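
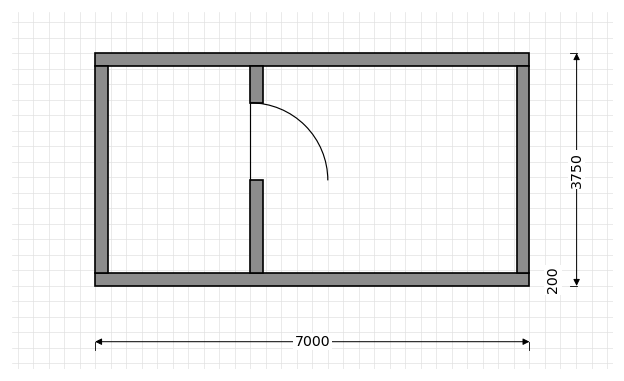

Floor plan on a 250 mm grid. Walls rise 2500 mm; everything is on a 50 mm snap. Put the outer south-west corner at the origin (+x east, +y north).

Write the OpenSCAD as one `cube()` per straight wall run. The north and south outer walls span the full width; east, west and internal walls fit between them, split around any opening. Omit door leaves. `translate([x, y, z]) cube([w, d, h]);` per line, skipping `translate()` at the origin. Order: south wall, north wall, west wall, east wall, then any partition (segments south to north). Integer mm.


cube([7000, 200, 2500]);
translate([0, 3550, 0]) cube([7000, 200, 2500]);
translate([0, 200, 0]) cube([200, 3350, 2500]);
translate([6800, 200, 0]) cube([200, 3350, 2500]);
translate([2500, 200, 0]) cube([200, 1500, 2500]);
translate([2500, 2950, 0]) cube([200, 600, 2500]);


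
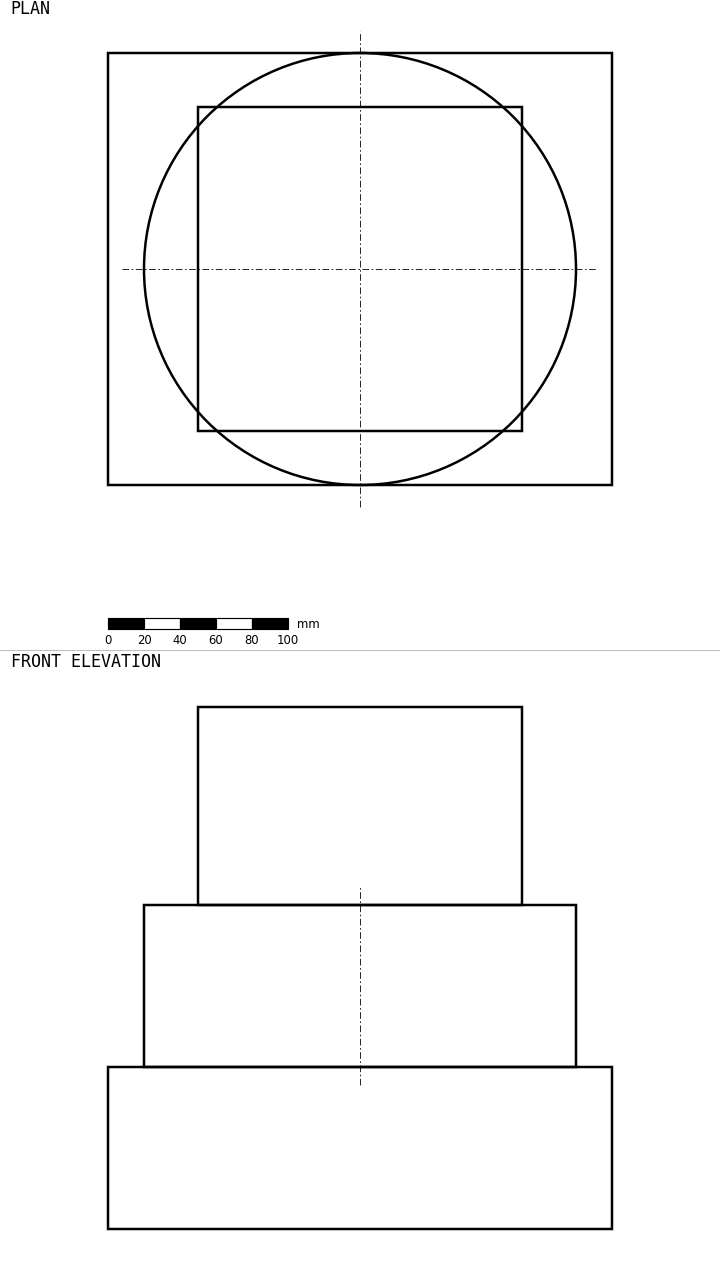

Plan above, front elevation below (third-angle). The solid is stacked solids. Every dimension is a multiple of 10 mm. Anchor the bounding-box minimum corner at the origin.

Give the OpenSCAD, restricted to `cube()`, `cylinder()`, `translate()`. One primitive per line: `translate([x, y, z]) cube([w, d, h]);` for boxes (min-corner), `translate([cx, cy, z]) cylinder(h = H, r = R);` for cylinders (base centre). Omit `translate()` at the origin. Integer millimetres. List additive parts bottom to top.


cube([280, 240, 90]);
translate([140, 120, 90]) cylinder(h = 90, r = 120);
translate([50, 30, 180]) cube([180, 180, 110]);


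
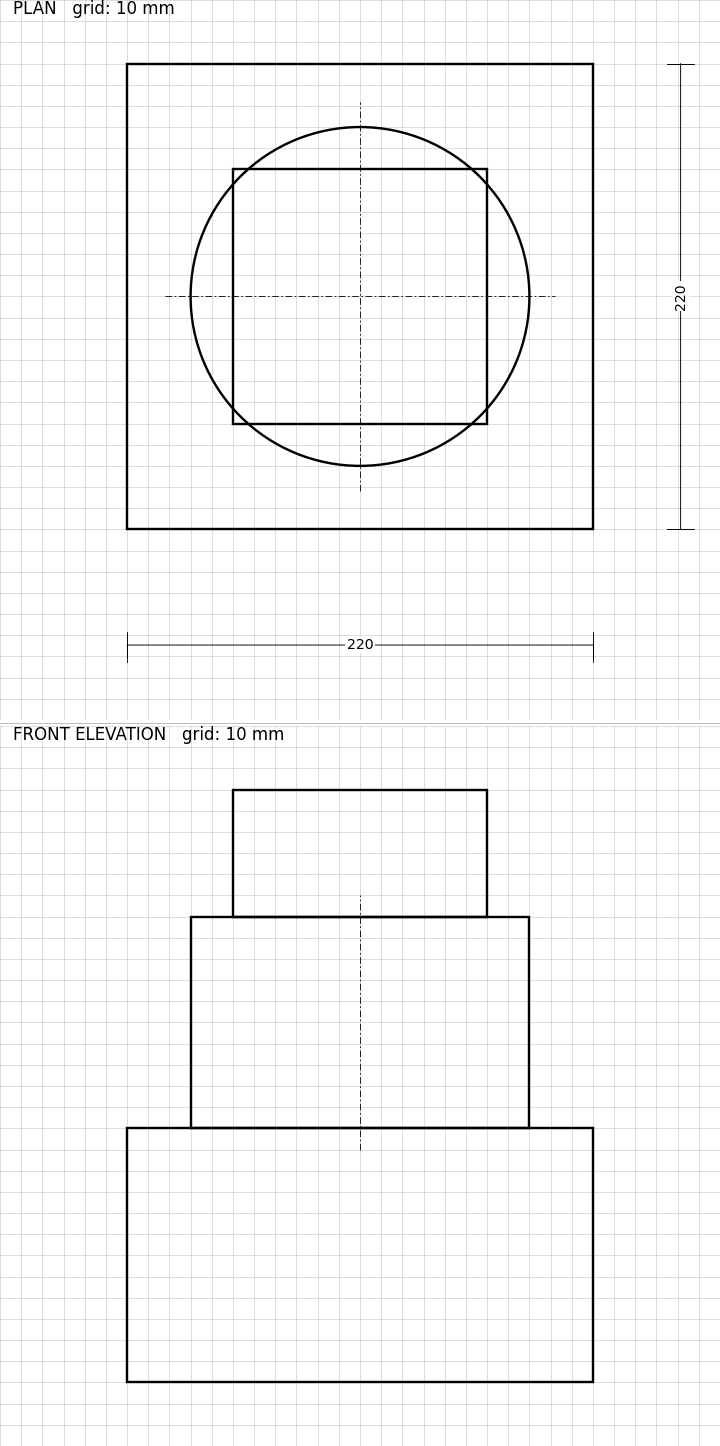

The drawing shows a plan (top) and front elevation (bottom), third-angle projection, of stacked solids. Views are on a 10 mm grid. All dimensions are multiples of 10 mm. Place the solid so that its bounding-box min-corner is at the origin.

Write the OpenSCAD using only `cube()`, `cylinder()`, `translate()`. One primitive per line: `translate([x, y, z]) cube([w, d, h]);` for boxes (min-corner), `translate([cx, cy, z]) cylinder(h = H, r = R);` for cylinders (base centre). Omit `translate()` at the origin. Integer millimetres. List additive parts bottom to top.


cube([220, 220, 120]);
translate([110, 110, 120]) cylinder(h = 100, r = 80);
translate([50, 50, 220]) cube([120, 120, 60]);


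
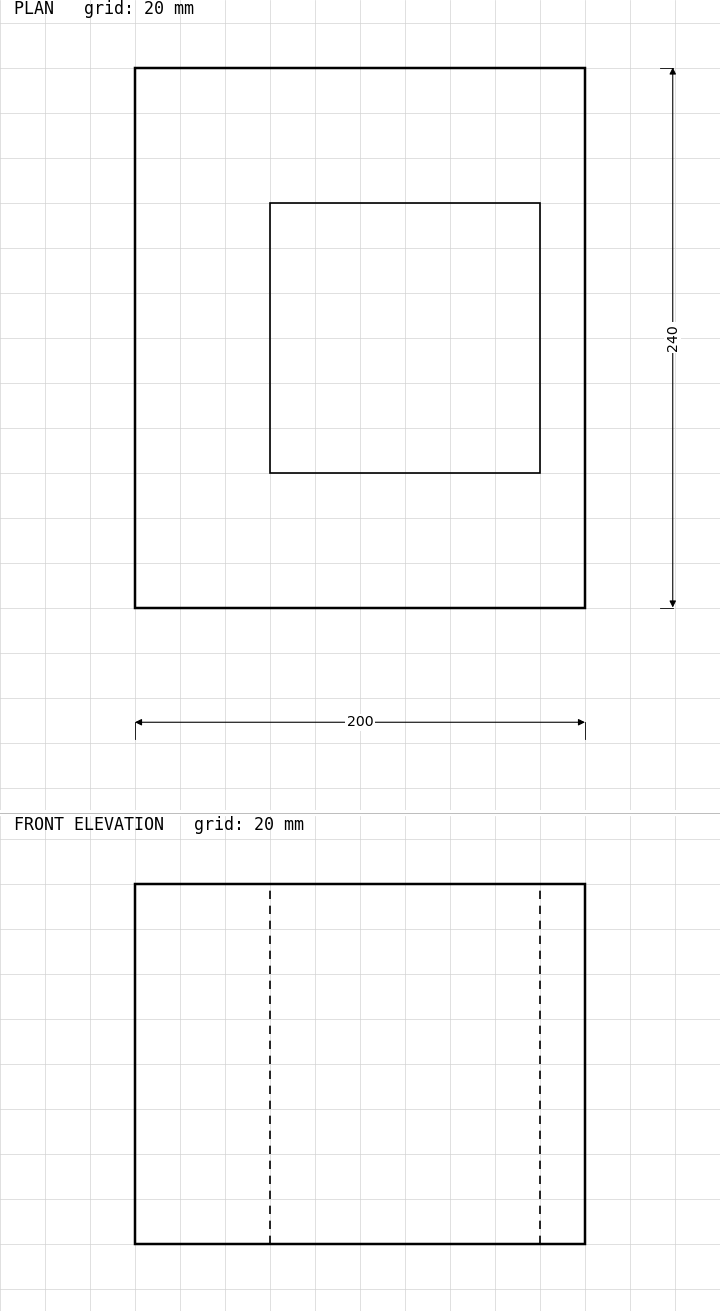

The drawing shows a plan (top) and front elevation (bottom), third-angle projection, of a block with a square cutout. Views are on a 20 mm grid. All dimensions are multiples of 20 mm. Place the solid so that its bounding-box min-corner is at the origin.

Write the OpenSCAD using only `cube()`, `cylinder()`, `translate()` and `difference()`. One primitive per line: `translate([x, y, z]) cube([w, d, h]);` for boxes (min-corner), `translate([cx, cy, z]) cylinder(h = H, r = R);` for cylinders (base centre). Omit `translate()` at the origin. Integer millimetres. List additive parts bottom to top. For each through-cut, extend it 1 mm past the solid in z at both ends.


difference() {
  cube([200, 240, 160]);
  translate([60, 60, -1]) cube([120, 120, 162]);
}


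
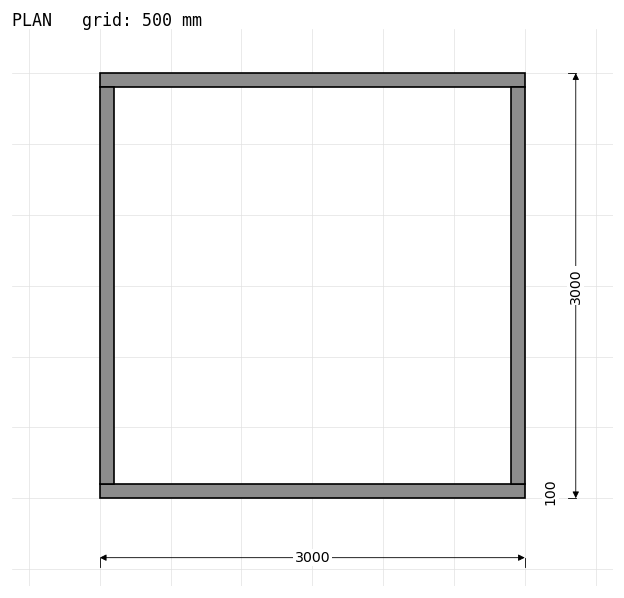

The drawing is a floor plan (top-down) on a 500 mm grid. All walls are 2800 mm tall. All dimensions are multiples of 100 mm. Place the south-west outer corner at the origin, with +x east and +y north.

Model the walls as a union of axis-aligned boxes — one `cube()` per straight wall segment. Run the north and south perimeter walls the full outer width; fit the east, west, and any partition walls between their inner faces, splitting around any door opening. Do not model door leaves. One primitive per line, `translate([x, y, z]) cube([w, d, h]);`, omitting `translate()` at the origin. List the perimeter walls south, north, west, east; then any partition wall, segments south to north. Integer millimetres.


cube([3000, 100, 2800]);
translate([0, 2900, 0]) cube([3000, 100, 2800]);
translate([0, 100, 0]) cube([100, 2800, 2800]);
translate([2900, 100, 0]) cube([100, 2800, 2800]);


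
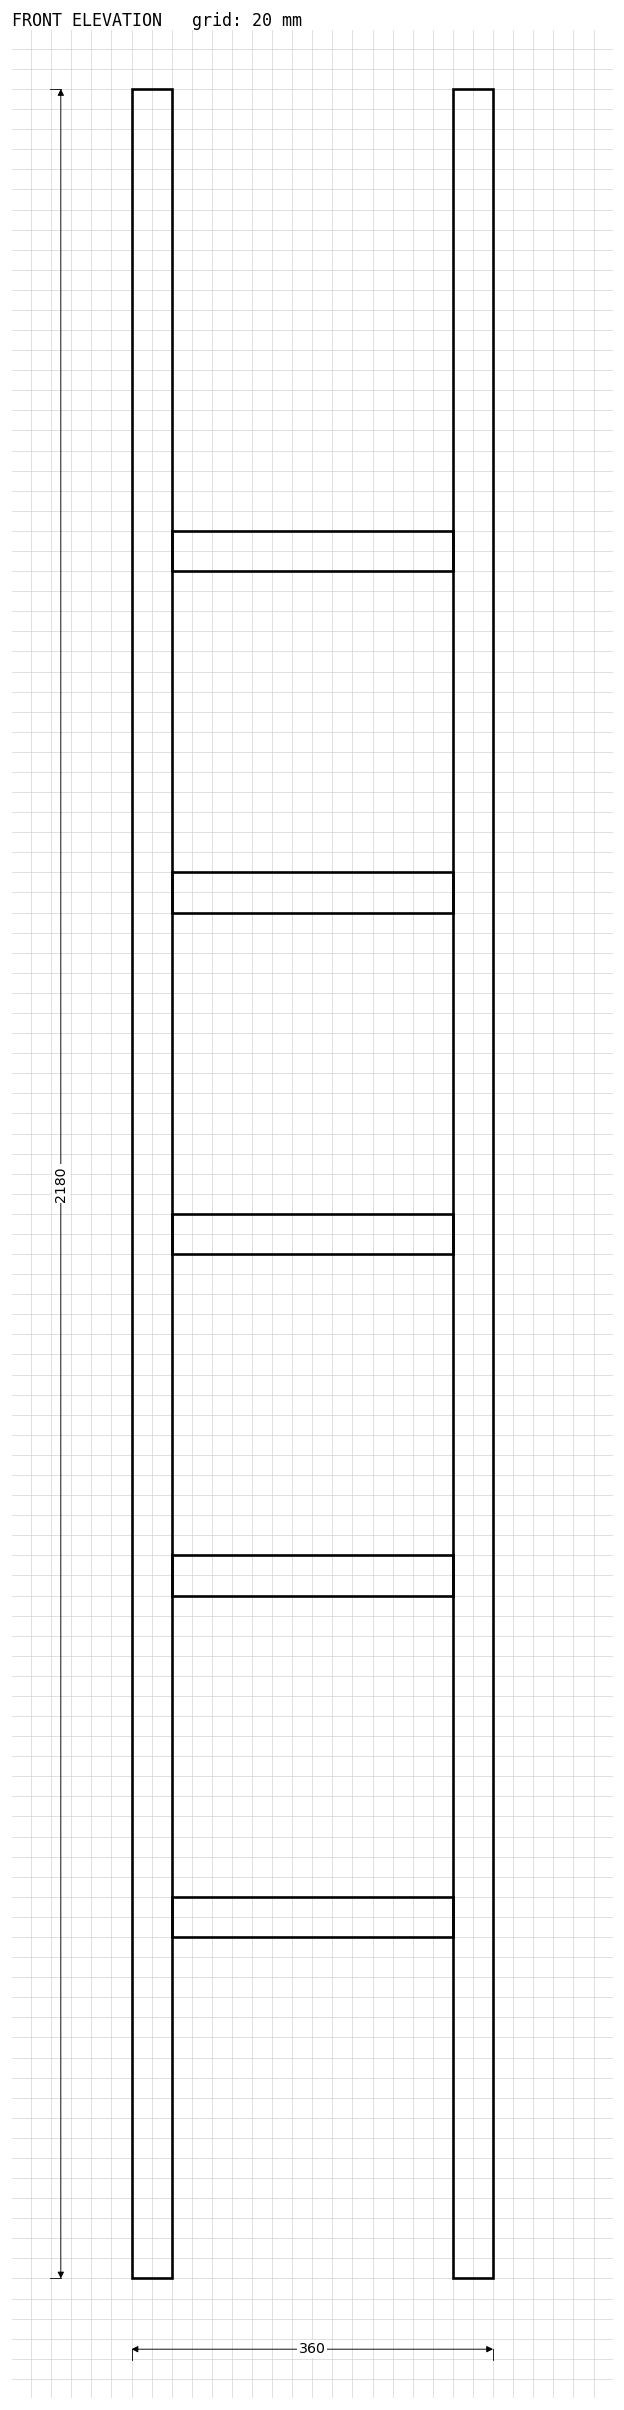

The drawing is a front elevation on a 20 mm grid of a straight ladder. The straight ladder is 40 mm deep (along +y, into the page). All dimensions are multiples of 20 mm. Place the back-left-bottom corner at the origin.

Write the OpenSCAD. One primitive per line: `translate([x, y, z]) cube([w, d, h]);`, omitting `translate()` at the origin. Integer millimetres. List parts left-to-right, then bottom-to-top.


cube([40, 40, 2180]);
translate([40, 0, 340]) cube([280, 40, 40]);
translate([40, 0, 680]) cube([280, 40, 40]);
translate([40, 0, 1020]) cube([280, 40, 40]);
translate([40, 0, 1360]) cube([280, 40, 40]);
translate([40, 0, 1700]) cube([280, 40, 40]);
translate([320, 0, 0]) cube([40, 40, 2180]);


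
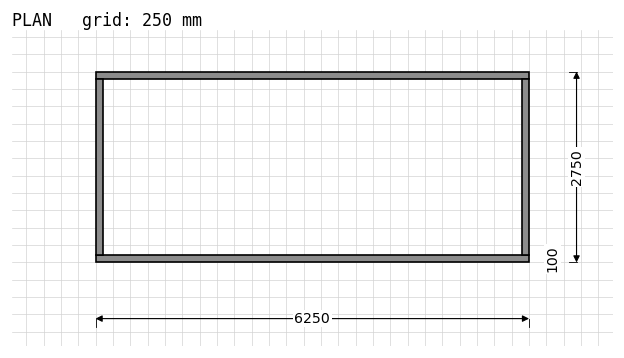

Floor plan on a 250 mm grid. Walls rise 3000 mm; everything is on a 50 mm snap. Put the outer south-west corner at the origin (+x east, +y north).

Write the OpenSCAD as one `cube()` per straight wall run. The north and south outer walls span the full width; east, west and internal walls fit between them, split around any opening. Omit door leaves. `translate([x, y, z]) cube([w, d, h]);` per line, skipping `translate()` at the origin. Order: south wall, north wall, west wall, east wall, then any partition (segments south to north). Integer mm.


cube([6250, 100, 3000]);
translate([0, 2650, 0]) cube([6250, 100, 3000]);
translate([0, 100, 0]) cube([100, 2550, 3000]);
translate([6150, 100, 0]) cube([100, 2550, 3000]);


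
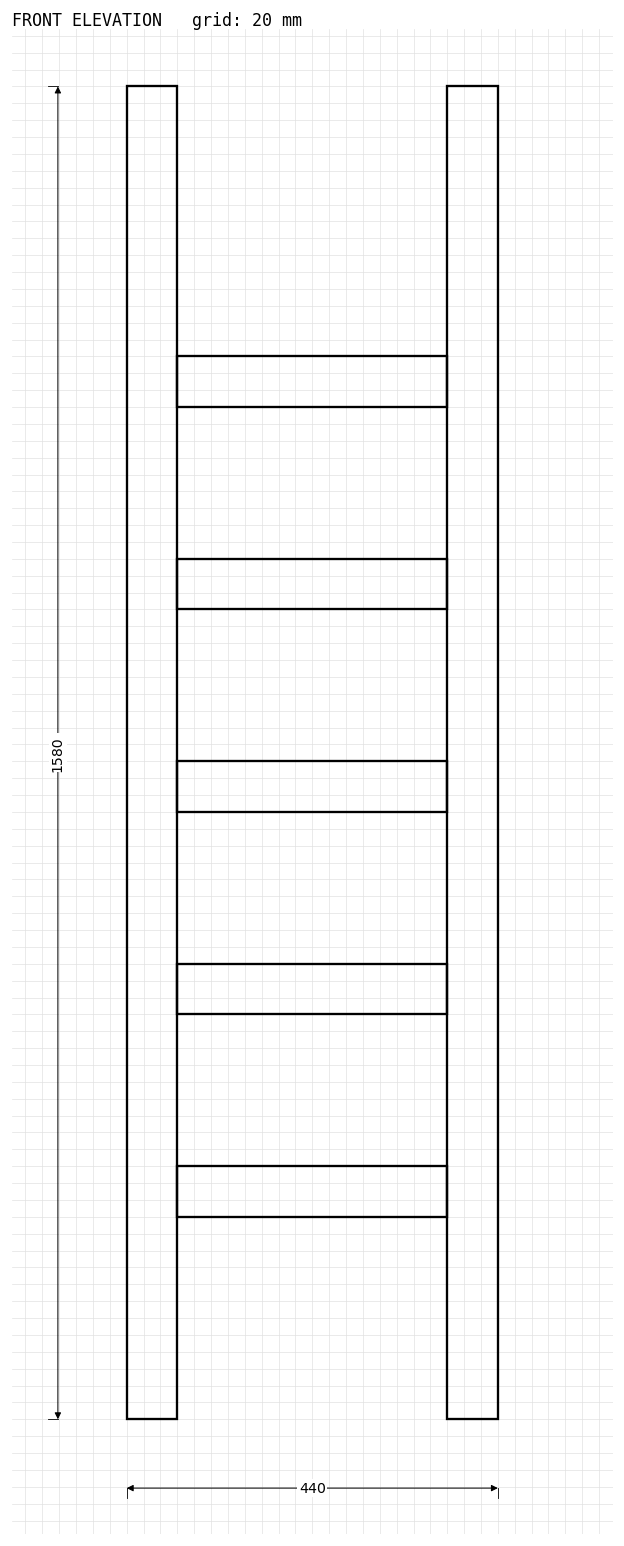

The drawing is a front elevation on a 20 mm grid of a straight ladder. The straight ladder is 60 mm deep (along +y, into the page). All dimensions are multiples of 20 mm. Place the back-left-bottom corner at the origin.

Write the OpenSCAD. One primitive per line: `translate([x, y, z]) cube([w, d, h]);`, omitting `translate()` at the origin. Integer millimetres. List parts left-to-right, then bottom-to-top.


cube([60, 60, 1580]);
translate([60, 0, 240]) cube([320, 60, 60]);
translate([60, 0, 480]) cube([320, 60, 60]);
translate([60, 0, 720]) cube([320, 60, 60]);
translate([60, 0, 960]) cube([320, 60, 60]);
translate([60, 0, 1200]) cube([320, 60, 60]);
translate([380, 0, 0]) cube([60, 60, 1580]);


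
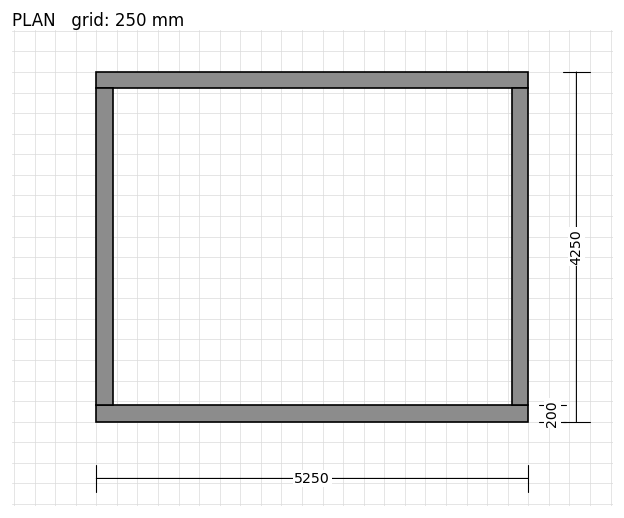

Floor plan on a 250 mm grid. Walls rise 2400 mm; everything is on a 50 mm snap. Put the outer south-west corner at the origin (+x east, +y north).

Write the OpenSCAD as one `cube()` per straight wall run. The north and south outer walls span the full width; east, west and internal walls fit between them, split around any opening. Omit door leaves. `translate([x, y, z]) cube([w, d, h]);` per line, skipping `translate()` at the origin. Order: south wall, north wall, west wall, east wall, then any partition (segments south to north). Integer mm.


cube([5250, 200, 2400]);
translate([0, 4050, 0]) cube([5250, 200, 2400]);
translate([0, 200, 0]) cube([200, 3850, 2400]);
translate([5050, 200, 0]) cube([200, 3850, 2400]);


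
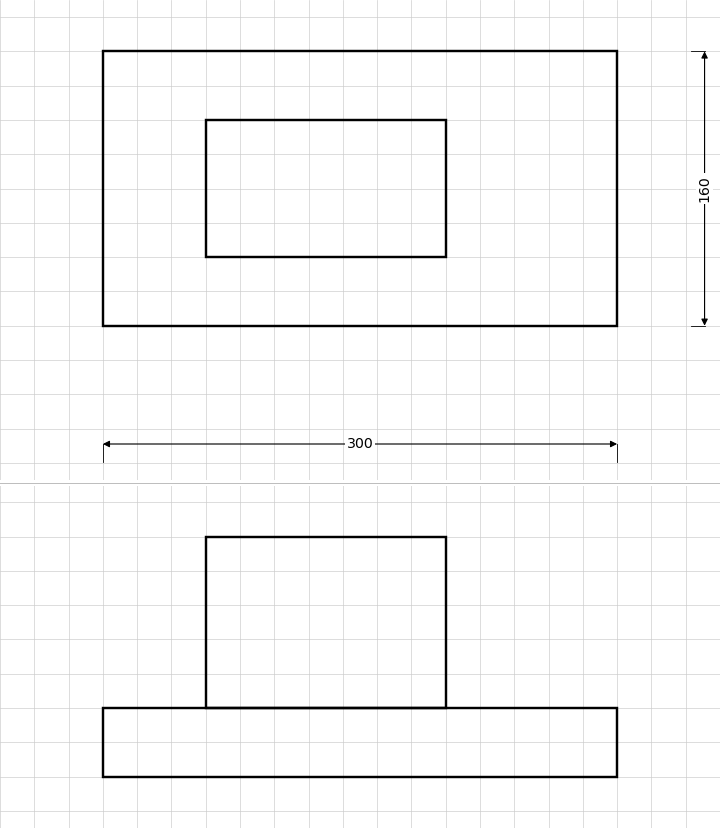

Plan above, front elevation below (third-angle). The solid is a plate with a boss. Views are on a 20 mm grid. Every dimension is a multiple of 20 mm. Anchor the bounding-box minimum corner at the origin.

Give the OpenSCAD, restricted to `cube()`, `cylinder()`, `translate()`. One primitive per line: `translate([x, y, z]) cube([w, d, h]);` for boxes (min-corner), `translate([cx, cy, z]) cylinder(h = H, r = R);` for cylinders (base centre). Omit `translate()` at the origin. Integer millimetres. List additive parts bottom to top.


cube([300, 160, 40]);
translate([60, 40, 40]) cube([140, 80, 100]);


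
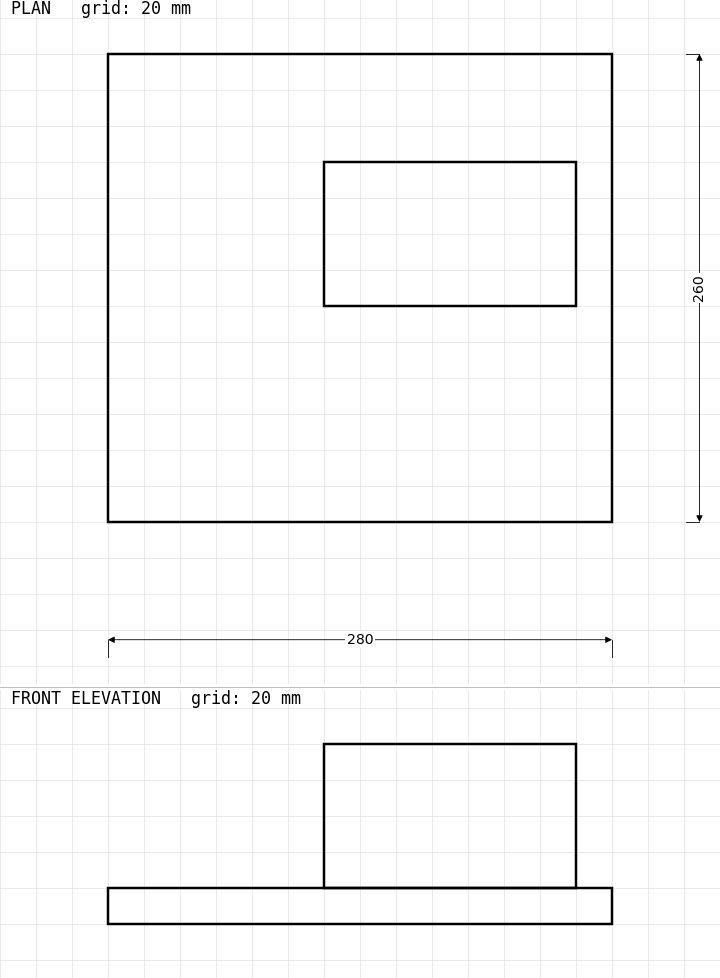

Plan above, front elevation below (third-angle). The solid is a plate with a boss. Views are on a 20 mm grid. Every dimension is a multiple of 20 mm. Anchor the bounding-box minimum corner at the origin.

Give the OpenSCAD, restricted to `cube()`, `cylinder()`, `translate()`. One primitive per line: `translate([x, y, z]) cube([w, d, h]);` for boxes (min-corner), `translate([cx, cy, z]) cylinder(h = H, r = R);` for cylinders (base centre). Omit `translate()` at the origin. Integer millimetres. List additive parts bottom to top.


cube([280, 260, 20]);
translate([120, 120, 20]) cube([140, 80, 80]);


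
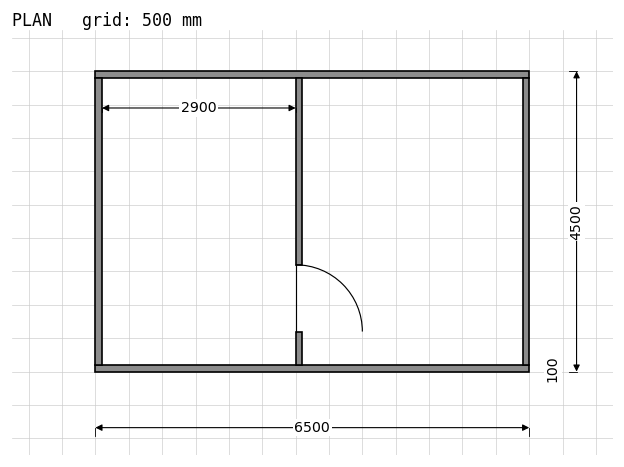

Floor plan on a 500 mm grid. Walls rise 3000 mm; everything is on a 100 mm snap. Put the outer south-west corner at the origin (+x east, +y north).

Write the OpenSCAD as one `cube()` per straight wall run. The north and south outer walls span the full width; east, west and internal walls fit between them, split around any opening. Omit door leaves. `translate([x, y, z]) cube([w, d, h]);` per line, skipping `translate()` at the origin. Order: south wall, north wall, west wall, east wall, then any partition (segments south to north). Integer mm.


cube([6500, 100, 3000]);
translate([0, 4400, 0]) cube([6500, 100, 3000]);
translate([0, 100, 0]) cube([100, 4300, 3000]);
translate([6400, 100, 0]) cube([100, 4300, 3000]);
translate([3000, 100, 0]) cube([100, 500, 3000]);
translate([3000, 1600, 0]) cube([100, 2800, 3000]);


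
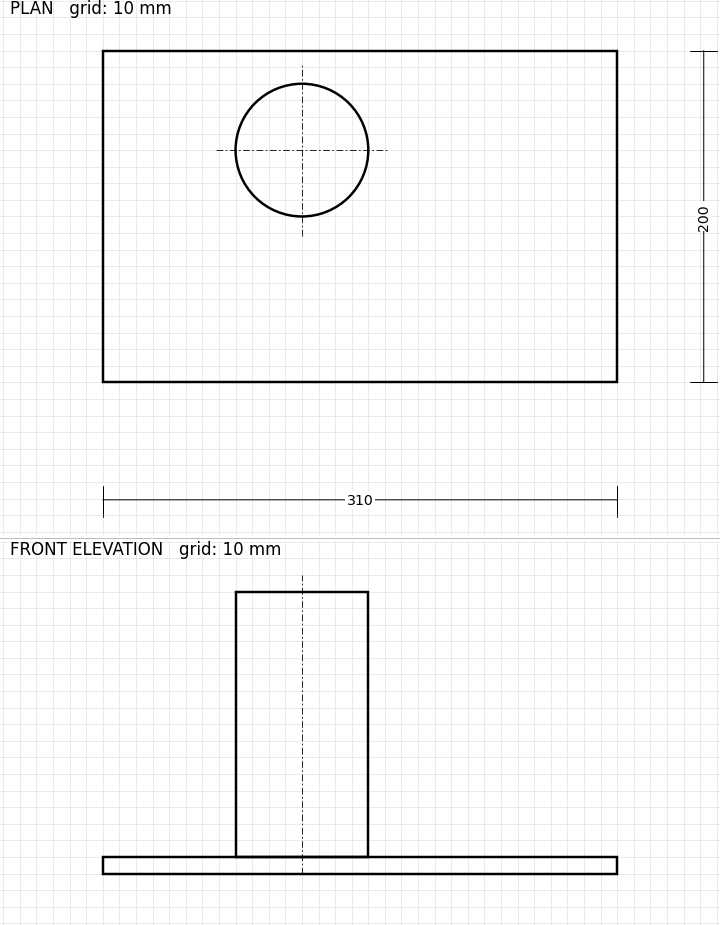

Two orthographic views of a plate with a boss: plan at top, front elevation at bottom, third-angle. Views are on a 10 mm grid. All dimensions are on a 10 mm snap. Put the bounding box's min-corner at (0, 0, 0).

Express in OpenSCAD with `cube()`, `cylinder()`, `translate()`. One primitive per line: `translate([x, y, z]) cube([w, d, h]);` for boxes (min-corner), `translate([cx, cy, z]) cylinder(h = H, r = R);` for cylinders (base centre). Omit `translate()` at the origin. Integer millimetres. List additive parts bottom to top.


cube([310, 200, 10]);
translate([120, 140, 10]) cylinder(h = 160, r = 40);


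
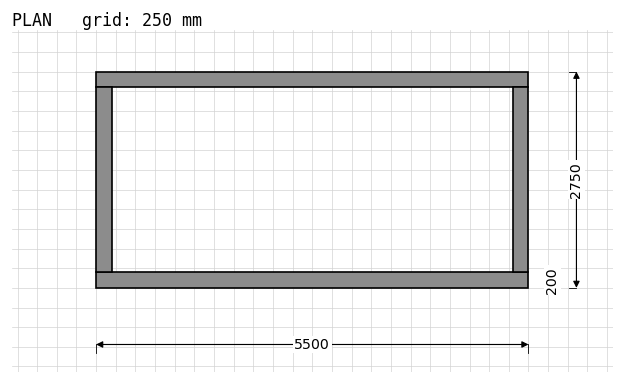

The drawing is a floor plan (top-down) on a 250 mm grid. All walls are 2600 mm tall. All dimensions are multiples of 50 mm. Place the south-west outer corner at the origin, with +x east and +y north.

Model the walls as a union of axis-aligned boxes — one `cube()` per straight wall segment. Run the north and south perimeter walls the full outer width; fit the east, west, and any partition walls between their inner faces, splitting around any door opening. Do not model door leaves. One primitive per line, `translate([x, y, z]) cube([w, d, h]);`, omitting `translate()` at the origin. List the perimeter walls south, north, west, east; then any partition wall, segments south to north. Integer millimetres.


cube([5500, 200, 2600]);
translate([0, 2550, 0]) cube([5500, 200, 2600]);
translate([0, 200, 0]) cube([200, 2350, 2600]);
translate([5300, 200, 0]) cube([200, 2350, 2600]);


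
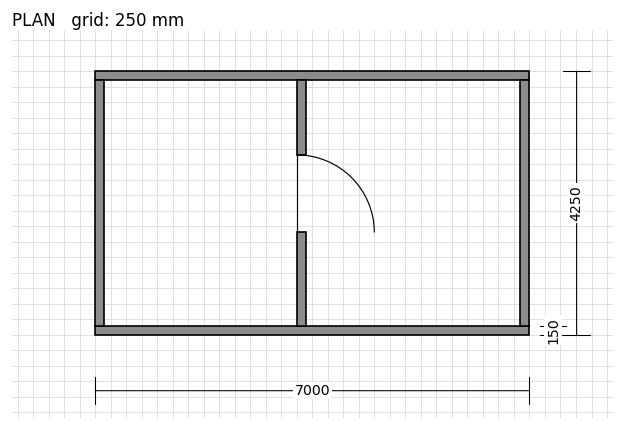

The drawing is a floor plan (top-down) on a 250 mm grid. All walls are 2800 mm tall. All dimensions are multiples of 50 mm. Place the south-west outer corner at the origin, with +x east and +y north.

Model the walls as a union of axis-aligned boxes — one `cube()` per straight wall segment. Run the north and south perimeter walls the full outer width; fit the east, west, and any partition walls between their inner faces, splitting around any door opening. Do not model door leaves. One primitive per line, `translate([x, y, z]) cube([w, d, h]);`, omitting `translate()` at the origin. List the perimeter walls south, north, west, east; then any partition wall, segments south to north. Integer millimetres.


cube([7000, 150, 2800]);
translate([0, 4100, 0]) cube([7000, 150, 2800]);
translate([0, 150, 0]) cube([150, 3950, 2800]);
translate([6850, 150, 0]) cube([150, 3950, 2800]);
translate([3250, 150, 0]) cube([150, 1500, 2800]);
translate([3250, 2900, 0]) cube([150, 1200, 2800]);


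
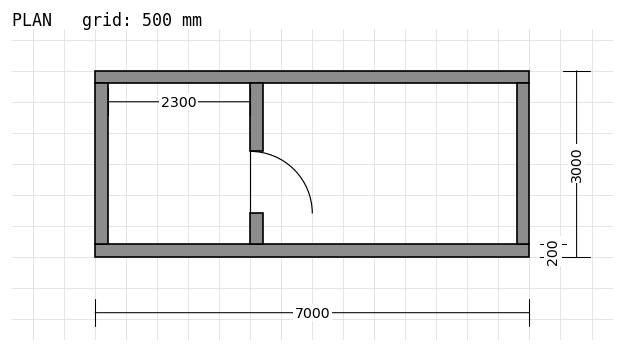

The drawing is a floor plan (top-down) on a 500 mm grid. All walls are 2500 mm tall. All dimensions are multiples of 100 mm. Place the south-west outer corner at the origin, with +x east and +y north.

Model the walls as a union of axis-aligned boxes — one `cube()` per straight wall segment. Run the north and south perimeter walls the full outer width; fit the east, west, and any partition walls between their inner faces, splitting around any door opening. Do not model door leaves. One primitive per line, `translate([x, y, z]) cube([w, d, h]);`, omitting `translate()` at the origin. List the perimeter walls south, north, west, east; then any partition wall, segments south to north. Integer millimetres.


cube([7000, 200, 2500]);
translate([0, 2800, 0]) cube([7000, 200, 2500]);
translate([0, 200, 0]) cube([200, 2600, 2500]);
translate([6800, 200, 0]) cube([200, 2600, 2500]);
translate([2500, 200, 0]) cube([200, 500, 2500]);
translate([2500, 1700, 0]) cube([200, 1100, 2500]);


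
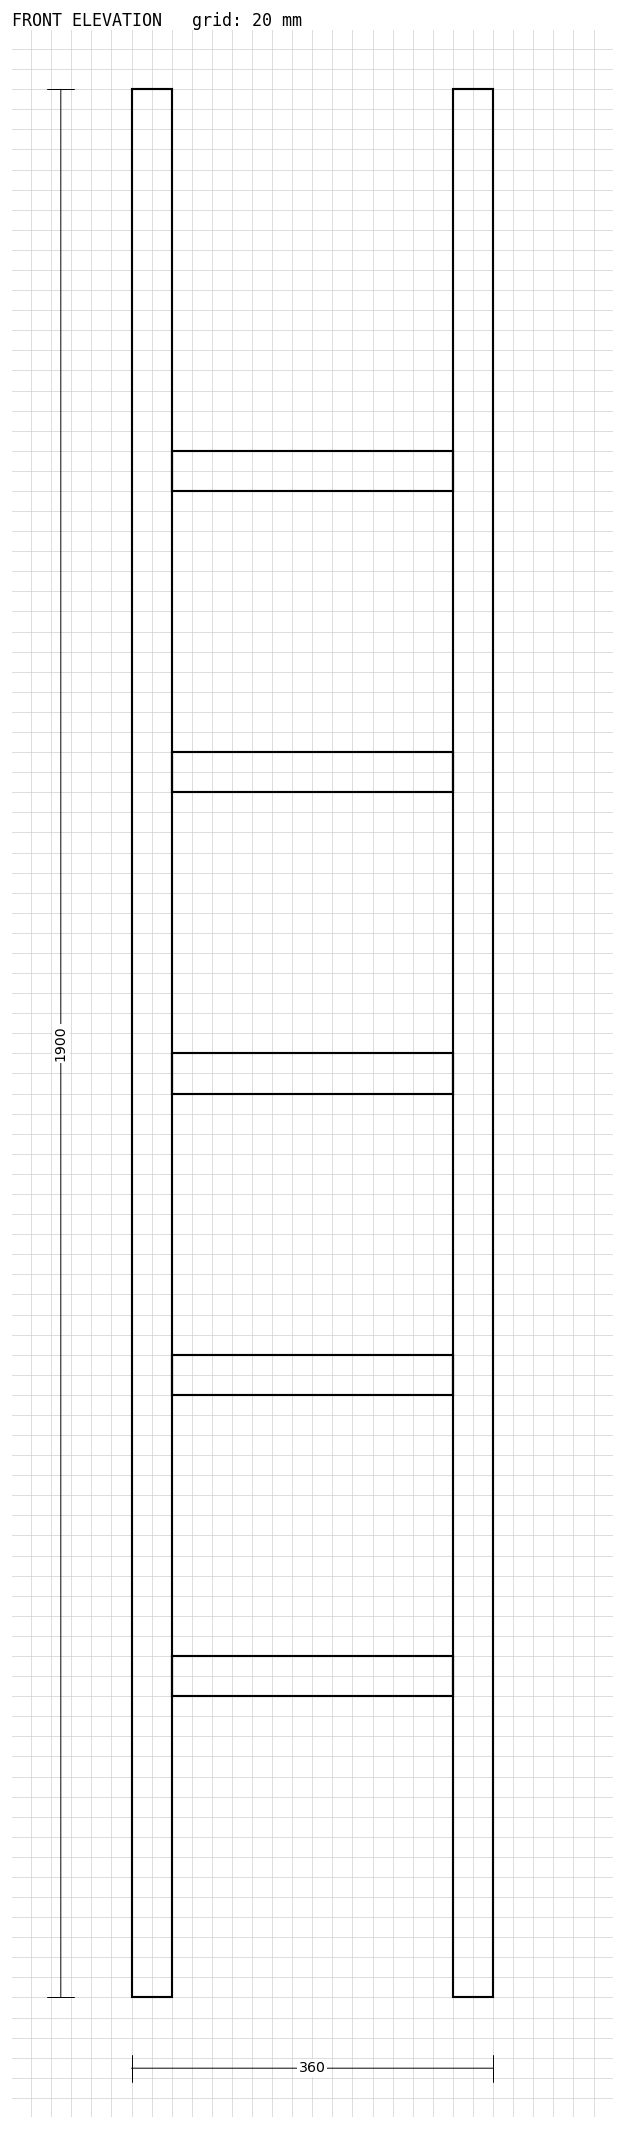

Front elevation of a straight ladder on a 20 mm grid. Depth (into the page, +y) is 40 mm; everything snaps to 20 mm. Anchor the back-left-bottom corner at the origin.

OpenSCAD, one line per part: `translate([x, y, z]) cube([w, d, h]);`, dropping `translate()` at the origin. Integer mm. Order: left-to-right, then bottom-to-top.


cube([40, 40, 1900]);
translate([40, 0, 300]) cube([280, 40, 40]);
translate([40, 0, 600]) cube([280, 40, 40]);
translate([40, 0, 900]) cube([280, 40, 40]);
translate([40, 0, 1200]) cube([280, 40, 40]);
translate([40, 0, 1500]) cube([280, 40, 40]);
translate([320, 0, 0]) cube([40, 40, 1900]);


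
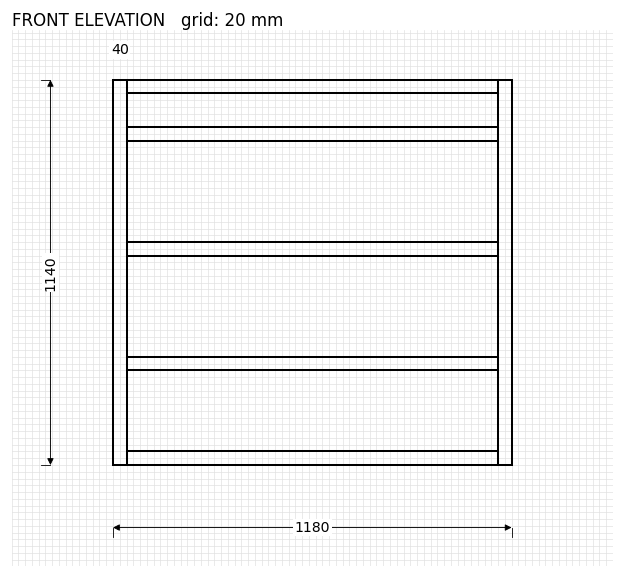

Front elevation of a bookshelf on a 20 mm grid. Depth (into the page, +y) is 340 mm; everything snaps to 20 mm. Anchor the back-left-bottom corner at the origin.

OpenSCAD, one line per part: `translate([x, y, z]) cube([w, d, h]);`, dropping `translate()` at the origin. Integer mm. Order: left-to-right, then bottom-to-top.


cube([40, 340, 1140]);
translate([40, 0, 0]) cube([1100, 340, 40]);
translate([40, 0, 280]) cube([1100, 340, 40]);
translate([40, 0, 620]) cube([1100, 340, 40]);
translate([40, 0, 960]) cube([1100, 340, 40]);
translate([40, 0, 1100]) cube([1100, 340, 40]);
translate([1140, 0, 0]) cube([40, 340, 1140]);


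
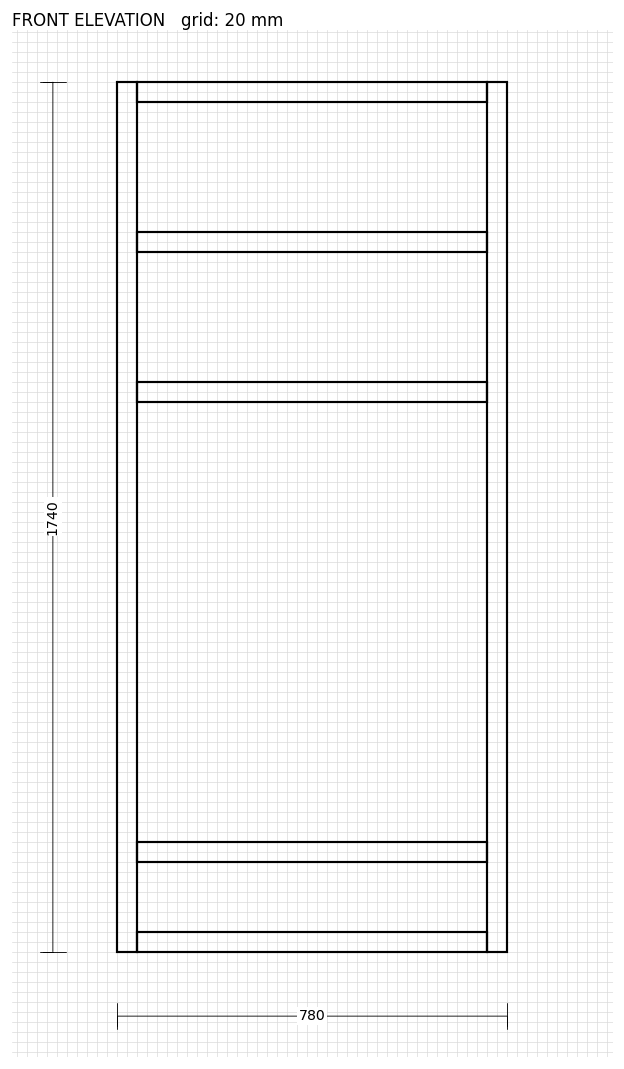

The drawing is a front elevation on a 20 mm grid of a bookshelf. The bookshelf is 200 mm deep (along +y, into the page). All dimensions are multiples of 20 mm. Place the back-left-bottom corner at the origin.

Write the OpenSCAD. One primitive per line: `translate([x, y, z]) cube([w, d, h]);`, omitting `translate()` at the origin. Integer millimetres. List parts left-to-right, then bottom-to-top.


cube([40, 200, 1740]);
translate([40, 0, 0]) cube([700, 200, 40]);
translate([40, 0, 180]) cube([700, 200, 40]);
translate([40, 0, 1100]) cube([700, 200, 40]);
translate([40, 0, 1400]) cube([700, 200, 40]);
translate([40, 0, 1700]) cube([700, 200, 40]);
translate([740, 0, 0]) cube([40, 200, 1740]);


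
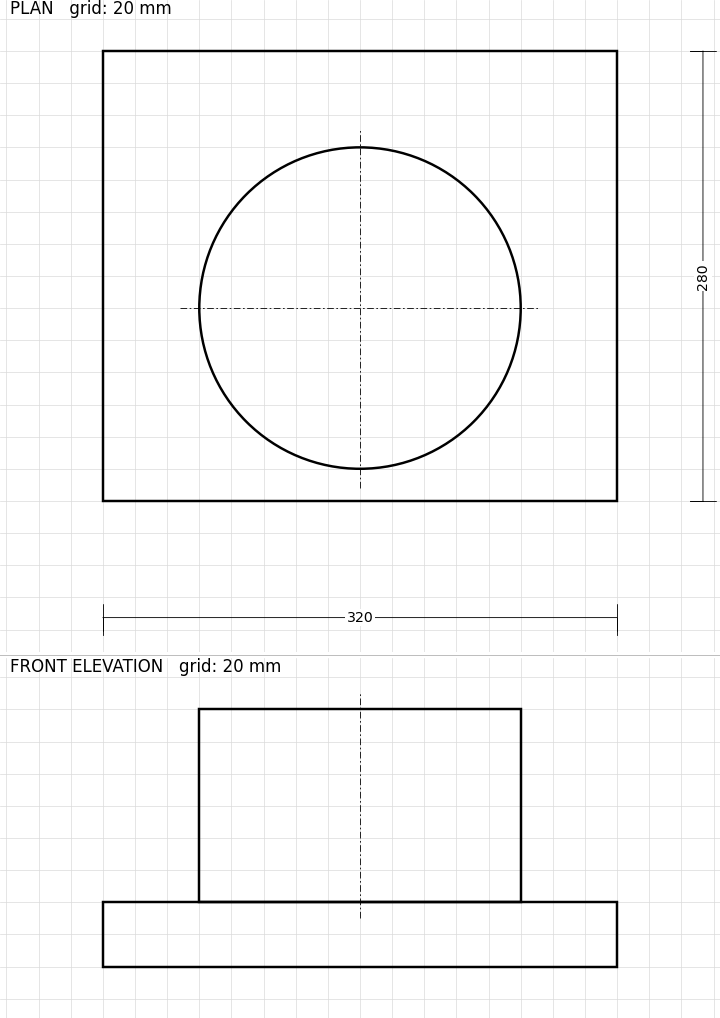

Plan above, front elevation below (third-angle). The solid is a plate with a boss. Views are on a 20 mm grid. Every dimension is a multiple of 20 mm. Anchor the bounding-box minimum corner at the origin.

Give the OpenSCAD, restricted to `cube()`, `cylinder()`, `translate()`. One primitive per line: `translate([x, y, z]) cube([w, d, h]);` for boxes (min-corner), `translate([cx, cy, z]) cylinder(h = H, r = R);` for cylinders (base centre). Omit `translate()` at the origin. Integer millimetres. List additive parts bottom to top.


cube([320, 280, 40]);
translate([160, 120, 40]) cylinder(h = 120, r = 100);


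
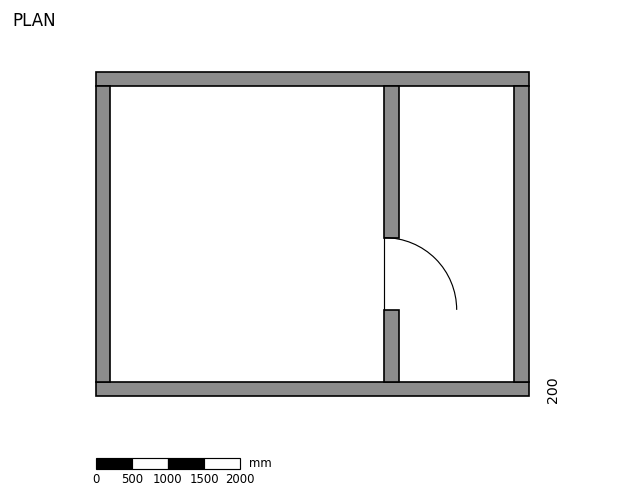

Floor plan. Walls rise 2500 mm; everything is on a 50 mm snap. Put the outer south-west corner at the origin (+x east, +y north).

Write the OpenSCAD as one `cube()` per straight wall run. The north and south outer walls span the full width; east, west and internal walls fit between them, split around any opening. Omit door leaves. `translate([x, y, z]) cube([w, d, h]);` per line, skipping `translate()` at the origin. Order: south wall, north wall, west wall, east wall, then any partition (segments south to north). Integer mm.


cube([6000, 200, 2500]);
translate([0, 4300, 0]) cube([6000, 200, 2500]);
translate([0, 200, 0]) cube([200, 4100, 2500]);
translate([5800, 200, 0]) cube([200, 4100, 2500]);
translate([4000, 200, 0]) cube([200, 1000, 2500]);
translate([4000, 2200, 0]) cube([200, 2100, 2500]);


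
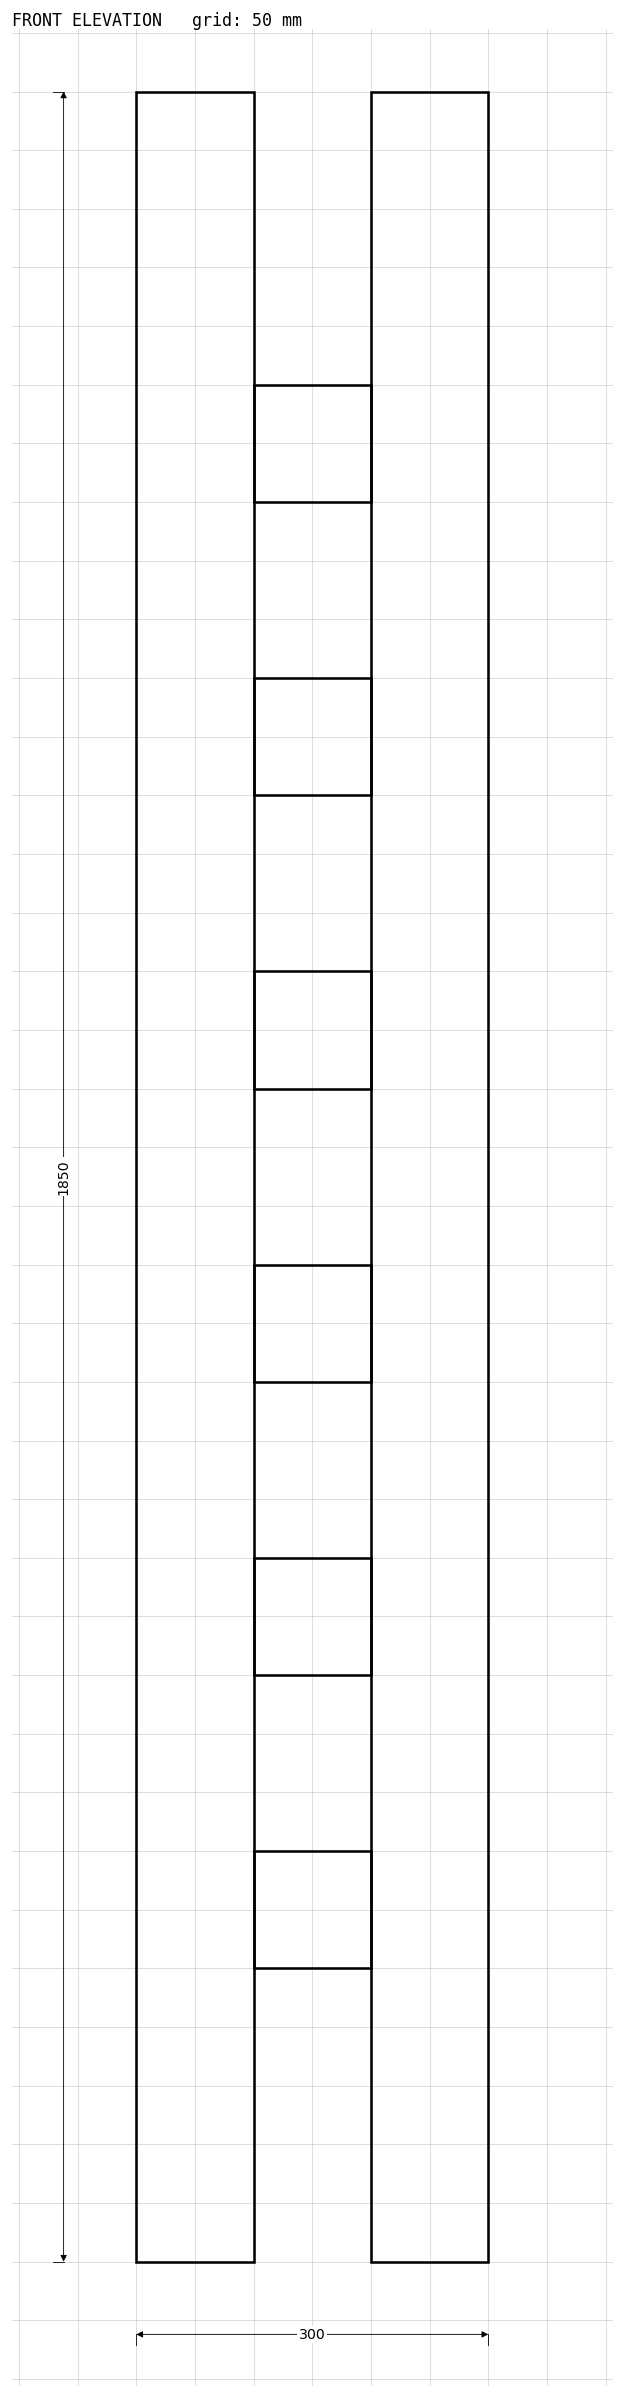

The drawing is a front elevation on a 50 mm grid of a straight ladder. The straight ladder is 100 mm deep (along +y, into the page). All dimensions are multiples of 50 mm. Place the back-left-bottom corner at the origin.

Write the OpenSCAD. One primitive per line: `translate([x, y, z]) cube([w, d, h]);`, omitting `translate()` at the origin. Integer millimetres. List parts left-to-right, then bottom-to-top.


cube([100, 100, 1850]);
translate([100, 0, 250]) cube([100, 100, 100]);
translate([100, 0, 500]) cube([100, 100, 100]);
translate([100, 0, 750]) cube([100, 100, 100]);
translate([100, 0, 1000]) cube([100, 100, 100]);
translate([100, 0, 1250]) cube([100, 100, 100]);
translate([100, 0, 1500]) cube([100, 100, 100]);
translate([200, 0, 0]) cube([100, 100, 1850]);


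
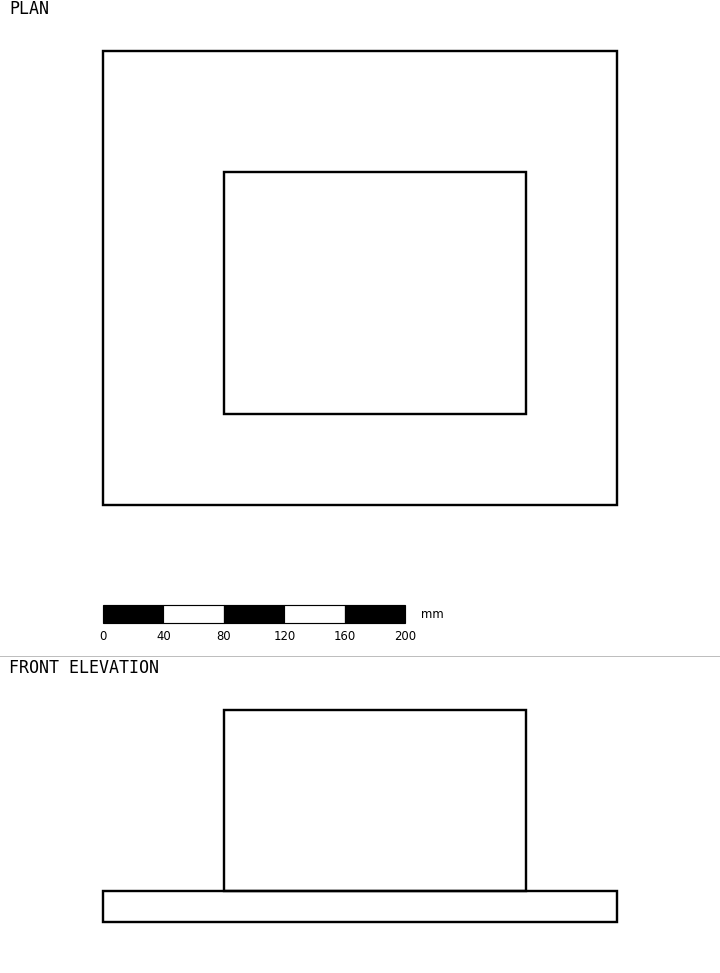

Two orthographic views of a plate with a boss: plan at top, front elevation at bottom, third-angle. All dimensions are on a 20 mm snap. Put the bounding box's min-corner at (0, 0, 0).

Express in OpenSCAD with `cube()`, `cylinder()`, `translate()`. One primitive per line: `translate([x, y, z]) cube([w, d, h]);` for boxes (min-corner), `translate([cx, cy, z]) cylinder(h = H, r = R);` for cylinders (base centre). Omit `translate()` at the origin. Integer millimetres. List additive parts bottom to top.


cube([340, 300, 20]);
translate([80, 60, 20]) cube([200, 160, 120]);


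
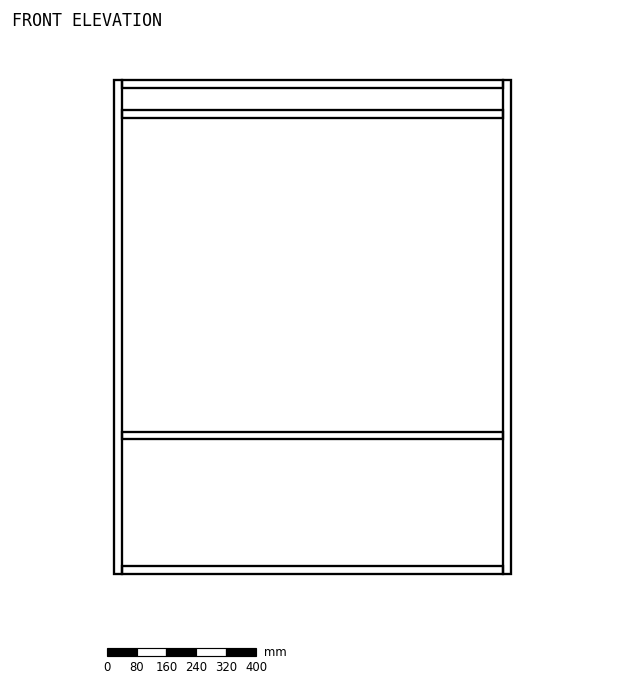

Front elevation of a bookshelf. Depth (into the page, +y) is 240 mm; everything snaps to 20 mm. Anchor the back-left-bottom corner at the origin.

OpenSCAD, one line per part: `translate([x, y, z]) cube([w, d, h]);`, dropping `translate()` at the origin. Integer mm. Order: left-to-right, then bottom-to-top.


cube([20, 240, 1320]);
translate([20, 0, 0]) cube([1020, 240, 20]);
translate([20, 0, 360]) cube([1020, 240, 20]);
translate([20, 0, 1220]) cube([1020, 240, 20]);
translate([20, 0, 1300]) cube([1020, 240, 20]);
translate([1040, 0, 0]) cube([20, 240, 1320]);


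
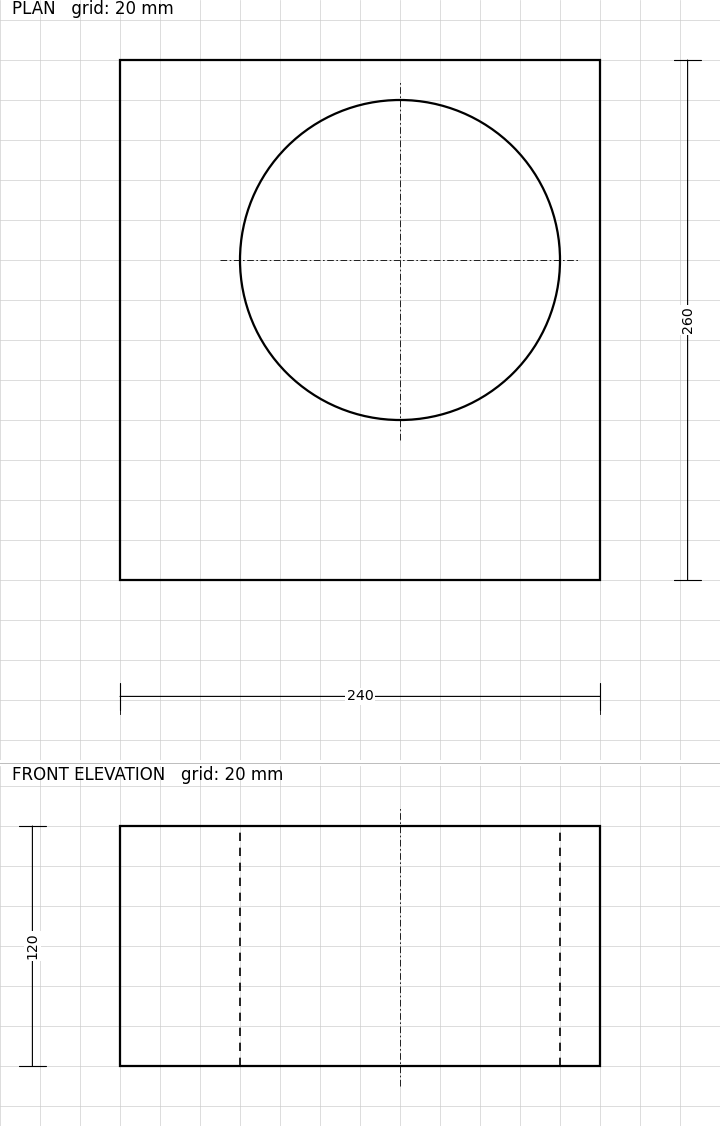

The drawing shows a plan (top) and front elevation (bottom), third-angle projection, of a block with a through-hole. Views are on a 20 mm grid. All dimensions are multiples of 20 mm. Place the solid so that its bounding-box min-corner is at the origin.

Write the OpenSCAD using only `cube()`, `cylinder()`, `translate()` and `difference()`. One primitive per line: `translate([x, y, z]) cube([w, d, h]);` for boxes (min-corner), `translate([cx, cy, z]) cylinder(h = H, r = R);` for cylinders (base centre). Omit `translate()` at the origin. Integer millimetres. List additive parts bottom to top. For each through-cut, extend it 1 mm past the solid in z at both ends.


difference() {
  cube([240, 260, 120]);
  translate([140, 160, -1]) cylinder(h = 122, r = 80);
}


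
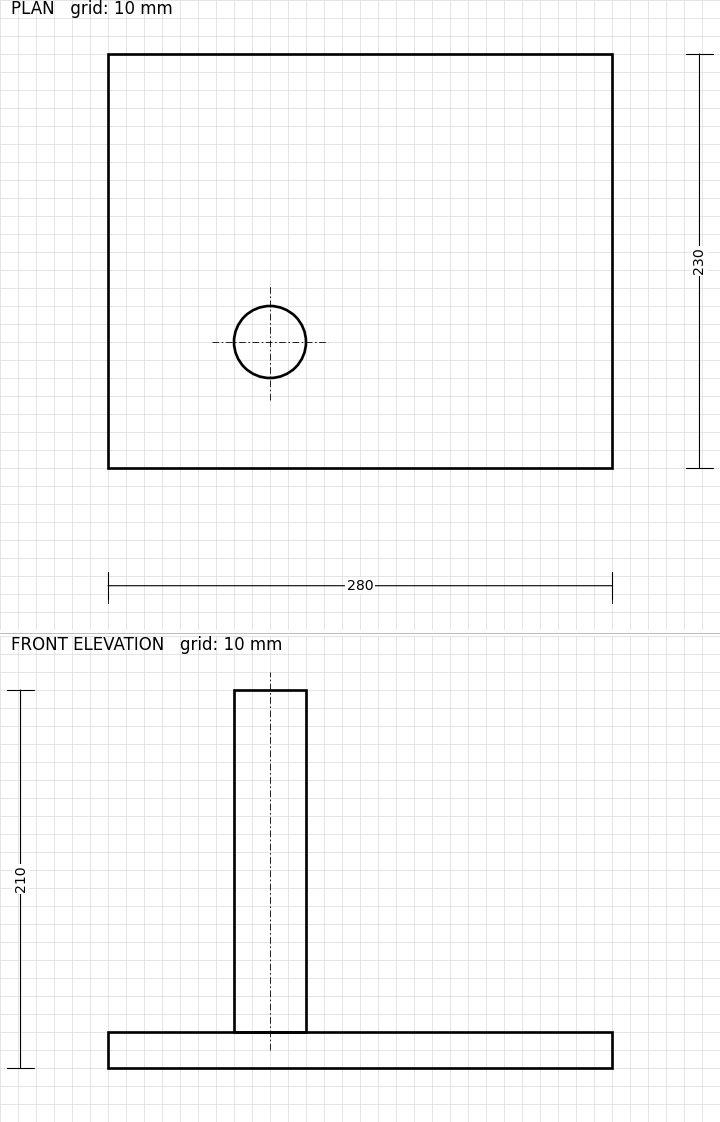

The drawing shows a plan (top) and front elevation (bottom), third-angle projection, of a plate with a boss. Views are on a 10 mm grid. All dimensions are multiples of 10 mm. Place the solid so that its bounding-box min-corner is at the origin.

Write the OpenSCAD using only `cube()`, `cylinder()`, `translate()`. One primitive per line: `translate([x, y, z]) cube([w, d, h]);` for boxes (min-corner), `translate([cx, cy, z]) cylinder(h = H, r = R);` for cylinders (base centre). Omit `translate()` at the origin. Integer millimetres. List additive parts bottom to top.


cube([280, 230, 20]);
translate([90, 70, 20]) cylinder(h = 190, r = 20);


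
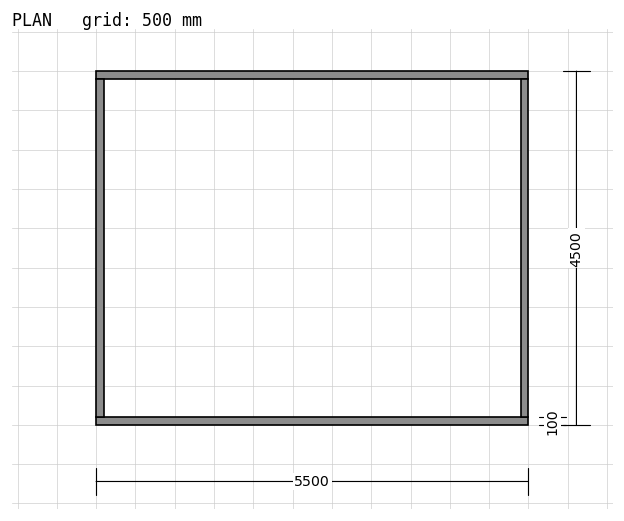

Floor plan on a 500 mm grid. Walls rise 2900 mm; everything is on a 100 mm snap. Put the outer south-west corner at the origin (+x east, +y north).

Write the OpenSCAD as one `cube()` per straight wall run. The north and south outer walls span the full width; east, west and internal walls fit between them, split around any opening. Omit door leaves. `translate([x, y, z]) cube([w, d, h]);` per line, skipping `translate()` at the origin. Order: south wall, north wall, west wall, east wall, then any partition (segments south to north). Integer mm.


cube([5500, 100, 2900]);
translate([0, 4400, 0]) cube([5500, 100, 2900]);
translate([0, 100, 0]) cube([100, 4300, 2900]);
translate([5400, 100, 0]) cube([100, 4300, 2900]);


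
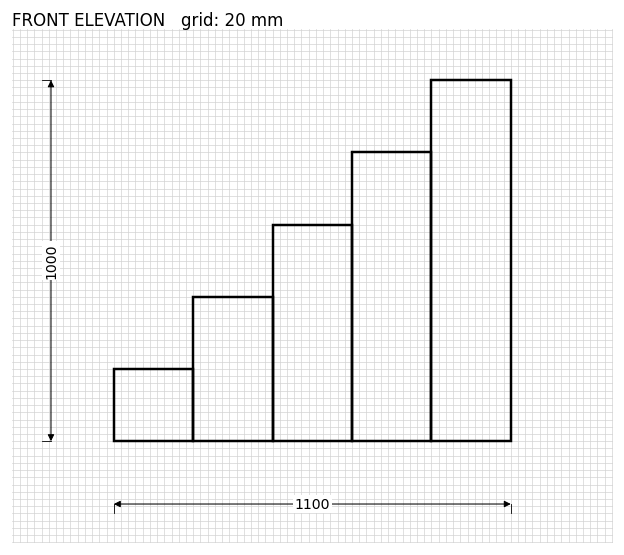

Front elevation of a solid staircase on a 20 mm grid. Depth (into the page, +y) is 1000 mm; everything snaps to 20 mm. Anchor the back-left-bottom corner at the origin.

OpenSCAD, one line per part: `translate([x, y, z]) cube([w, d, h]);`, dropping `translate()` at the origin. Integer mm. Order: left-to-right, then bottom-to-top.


cube([220, 1000, 200]);
translate([220, 0, 0]) cube([220, 1000, 400]);
translate([440, 0, 0]) cube([220, 1000, 600]);
translate([660, 0, 0]) cube([220, 1000, 800]);
translate([880, 0, 0]) cube([220, 1000, 1000]);


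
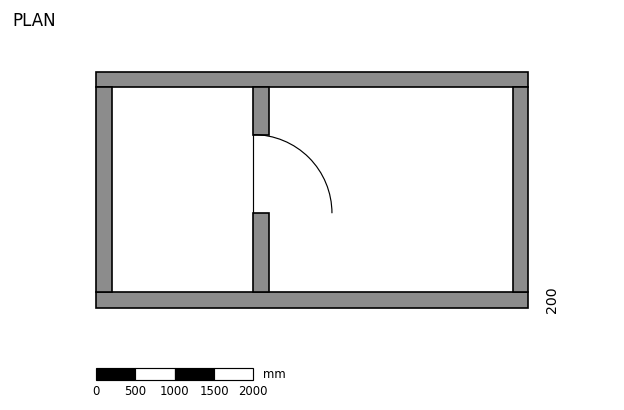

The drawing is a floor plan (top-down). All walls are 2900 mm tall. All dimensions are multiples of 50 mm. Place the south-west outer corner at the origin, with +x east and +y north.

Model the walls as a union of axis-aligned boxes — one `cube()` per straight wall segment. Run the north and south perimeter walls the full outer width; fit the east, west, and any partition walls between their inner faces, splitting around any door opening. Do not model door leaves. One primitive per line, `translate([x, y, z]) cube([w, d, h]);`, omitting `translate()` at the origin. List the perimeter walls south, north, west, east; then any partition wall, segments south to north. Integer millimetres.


cube([5500, 200, 2900]);
translate([0, 2800, 0]) cube([5500, 200, 2900]);
translate([0, 200, 0]) cube([200, 2600, 2900]);
translate([5300, 200, 0]) cube([200, 2600, 2900]);
translate([2000, 200, 0]) cube([200, 1000, 2900]);
translate([2000, 2200, 0]) cube([200, 600, 2900]);


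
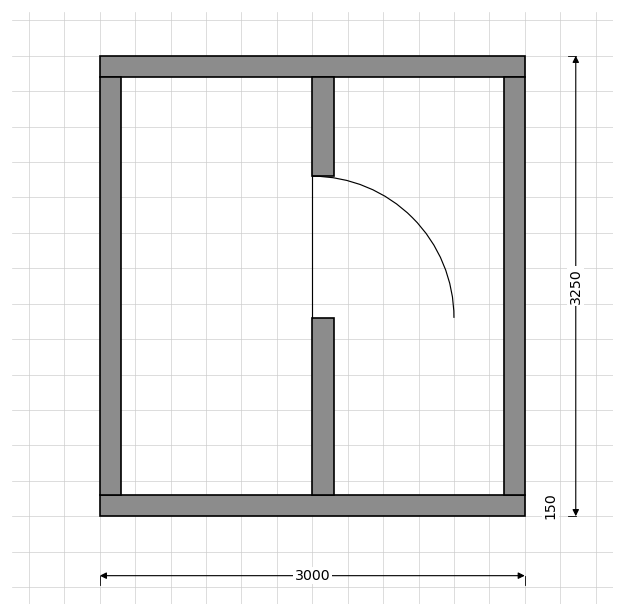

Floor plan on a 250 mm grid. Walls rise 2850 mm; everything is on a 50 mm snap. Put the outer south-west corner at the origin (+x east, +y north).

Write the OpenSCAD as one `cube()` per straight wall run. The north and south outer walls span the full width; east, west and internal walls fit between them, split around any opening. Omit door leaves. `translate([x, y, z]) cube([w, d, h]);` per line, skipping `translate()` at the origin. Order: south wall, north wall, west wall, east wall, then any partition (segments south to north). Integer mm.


cube([3000, 150, 2850]);
translate([0, 3100, 0]) cube([3000, 150, 2850]);
translate([0, 150, 0]) cube([150, 2950, 2850]);
translate([2850, 150, 0]) cube([150, 2950, 2850]);
translate([1500, 150, 0]) cube([150, 1250, 2850]);
translate([1500, 2400, 0]) cube([150, 700, 2850]);


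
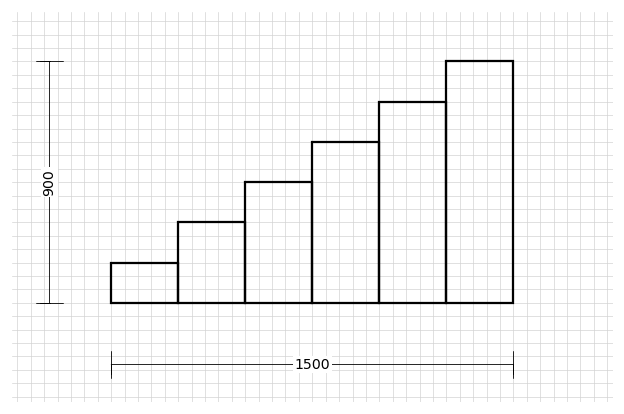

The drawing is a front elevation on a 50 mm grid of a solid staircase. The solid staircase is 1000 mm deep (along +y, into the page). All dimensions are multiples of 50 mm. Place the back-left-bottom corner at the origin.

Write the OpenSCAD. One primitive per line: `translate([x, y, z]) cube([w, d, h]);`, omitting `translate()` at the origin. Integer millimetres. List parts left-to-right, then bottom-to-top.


cube([250, 1000, 150]);
translate([250, 0, 0]) cube([250, 1000, 300]);
translate([500, 0, 0]) cube([250, 1000, 450]);
translate([750, 0, 0]) cube([250, 1000, 600]);
translate([1000, 0, 0]) cube([250, 1000, 750]);
translate([1250, 0, 0]) cube([250, 1000, 900]);


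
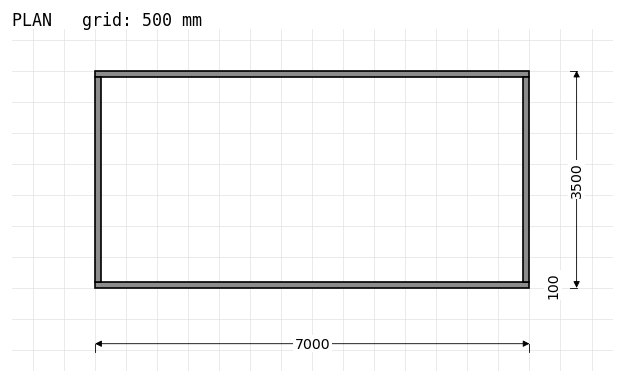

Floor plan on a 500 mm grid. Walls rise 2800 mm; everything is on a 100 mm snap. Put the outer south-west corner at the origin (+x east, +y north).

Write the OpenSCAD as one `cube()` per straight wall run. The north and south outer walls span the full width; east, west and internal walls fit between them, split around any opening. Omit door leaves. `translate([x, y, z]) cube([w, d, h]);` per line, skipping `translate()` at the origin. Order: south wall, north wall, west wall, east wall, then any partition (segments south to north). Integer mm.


cube([7000, 100, 2800]);
translate([0, 3400, 0]) cube([7000, 100, 2800]);
translate([0, 100, 0]) cube([100, 3300, 2800]);
translate([6900, 100, 0]) cube([100, 3300, 2800]);


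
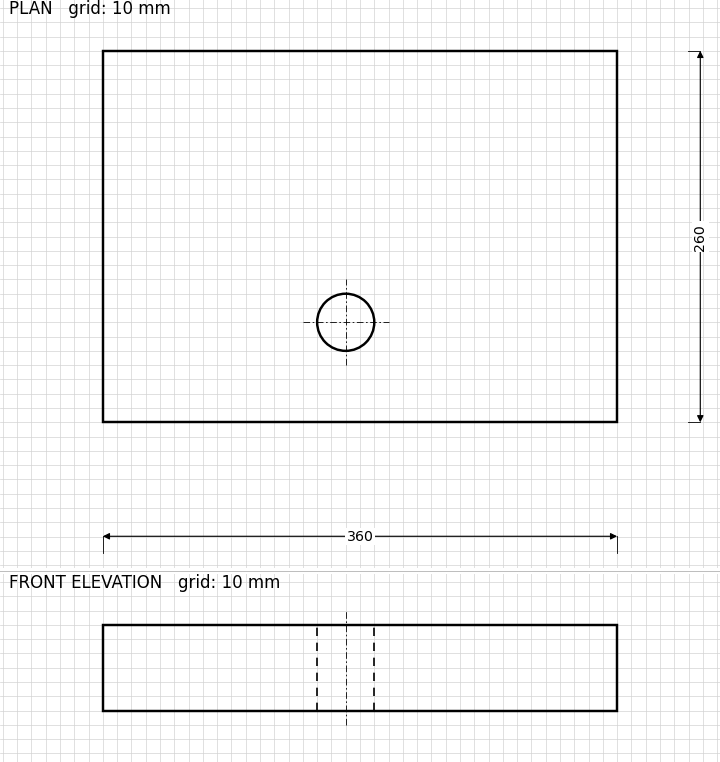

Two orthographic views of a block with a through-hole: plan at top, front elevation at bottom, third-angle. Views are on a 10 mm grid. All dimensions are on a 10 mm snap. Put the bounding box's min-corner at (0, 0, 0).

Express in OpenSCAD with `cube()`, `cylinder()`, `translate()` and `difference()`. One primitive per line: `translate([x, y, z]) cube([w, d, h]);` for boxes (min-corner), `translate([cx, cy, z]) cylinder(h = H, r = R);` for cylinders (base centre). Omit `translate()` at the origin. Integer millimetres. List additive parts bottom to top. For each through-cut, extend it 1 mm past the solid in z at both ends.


difference() {
  cube([360, 260, 60]);
  translate([170, 70, -1]) cylinder(h = 62, r = 20);
}


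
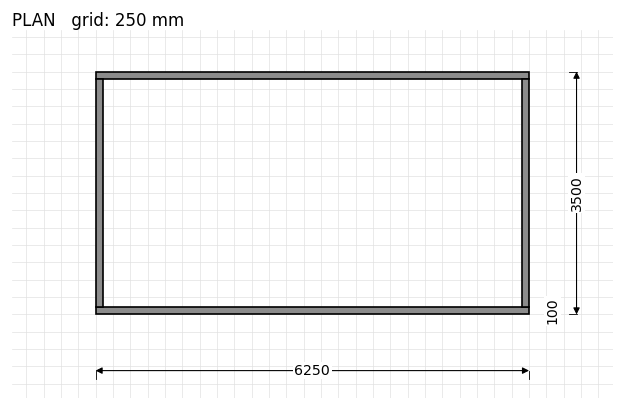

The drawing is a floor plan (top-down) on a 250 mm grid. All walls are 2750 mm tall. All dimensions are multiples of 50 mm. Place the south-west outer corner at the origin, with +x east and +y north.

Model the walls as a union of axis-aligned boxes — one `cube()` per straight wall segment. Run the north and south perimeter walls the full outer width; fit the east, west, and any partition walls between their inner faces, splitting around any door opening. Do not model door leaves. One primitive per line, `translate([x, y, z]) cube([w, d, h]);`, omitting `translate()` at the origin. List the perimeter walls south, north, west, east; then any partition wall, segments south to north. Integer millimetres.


cube([6250, 100, 2750]);
translate([0, 3400, 0]) cube([6250, 100, 2750]);
translate([0, 100, 0]) cube([100, 3300, 2750]);
translate([6150, 100, 0]) cube([100, 3300, 2750]);


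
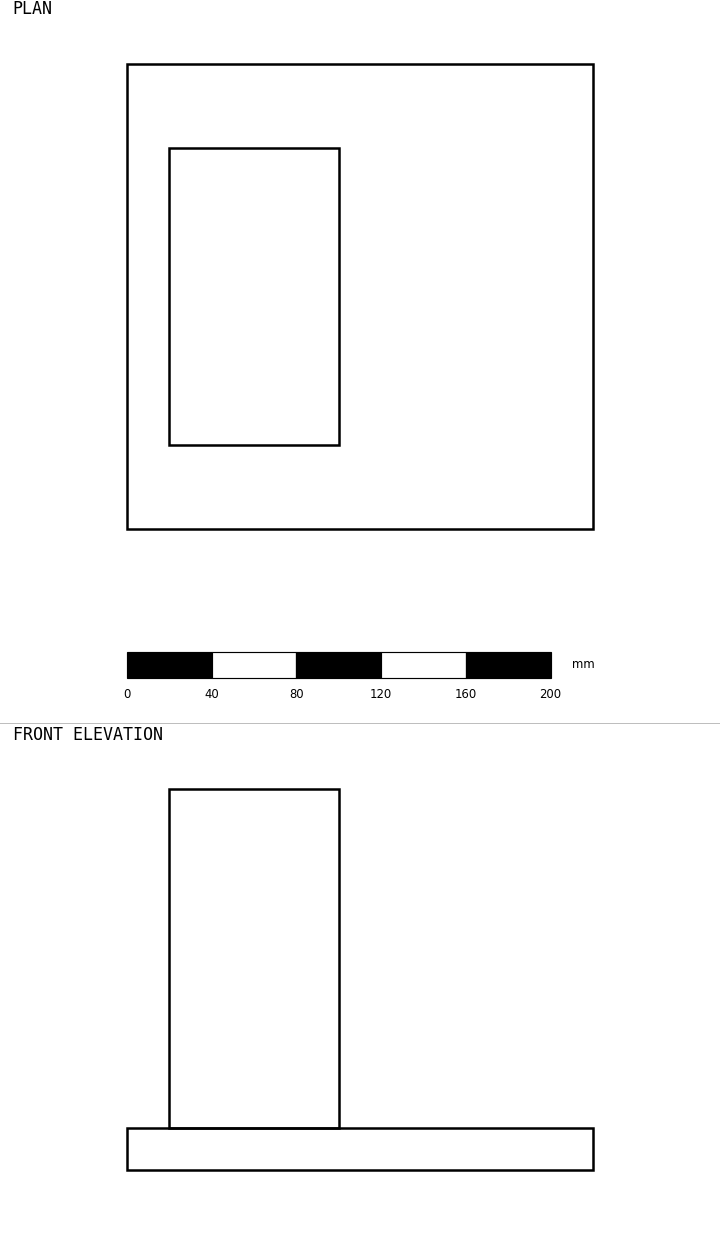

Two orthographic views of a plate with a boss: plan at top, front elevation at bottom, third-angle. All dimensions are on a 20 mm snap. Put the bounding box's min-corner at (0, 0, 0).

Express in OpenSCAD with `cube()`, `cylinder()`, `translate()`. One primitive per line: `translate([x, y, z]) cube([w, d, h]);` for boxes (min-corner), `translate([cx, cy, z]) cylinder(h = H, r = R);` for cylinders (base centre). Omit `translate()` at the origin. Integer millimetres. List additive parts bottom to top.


cube([220, 220, 20]);
translate([20, 40, 20]) cube([80, 140, 160]);


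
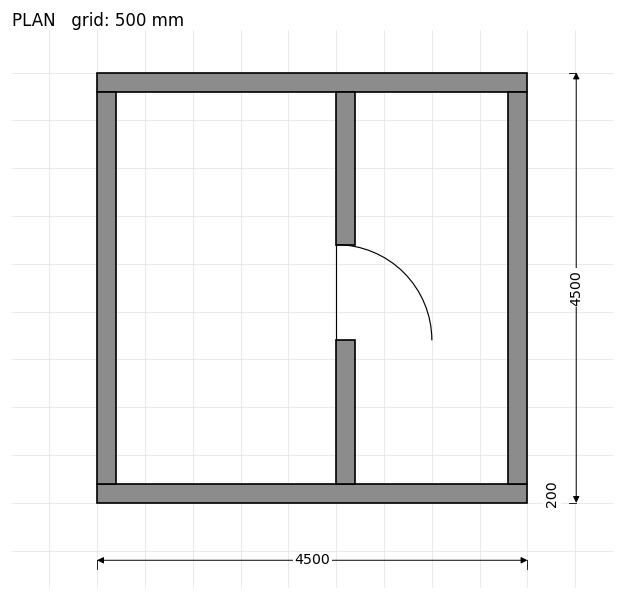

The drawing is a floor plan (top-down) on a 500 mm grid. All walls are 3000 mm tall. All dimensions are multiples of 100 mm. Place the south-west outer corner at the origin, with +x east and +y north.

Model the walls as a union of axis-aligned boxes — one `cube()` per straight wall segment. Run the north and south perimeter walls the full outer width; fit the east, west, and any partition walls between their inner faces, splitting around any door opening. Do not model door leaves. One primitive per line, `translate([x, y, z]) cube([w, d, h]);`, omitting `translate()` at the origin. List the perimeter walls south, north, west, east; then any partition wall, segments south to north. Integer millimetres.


cube([4500, 200, 3000]);
translate([0, 4300, 0]) cube([4500, 200, 3000]);
translate([0, 200, 0]) cube([200, 4100, 3000]);
translate([4300, 200, 0]) cube([200, 4100, 3000]);
translate([2500, 200, 0]) cube([200, 1500, 3000]);
translate([2500, 2700, 0]) cube([200, 1600, 3000]);


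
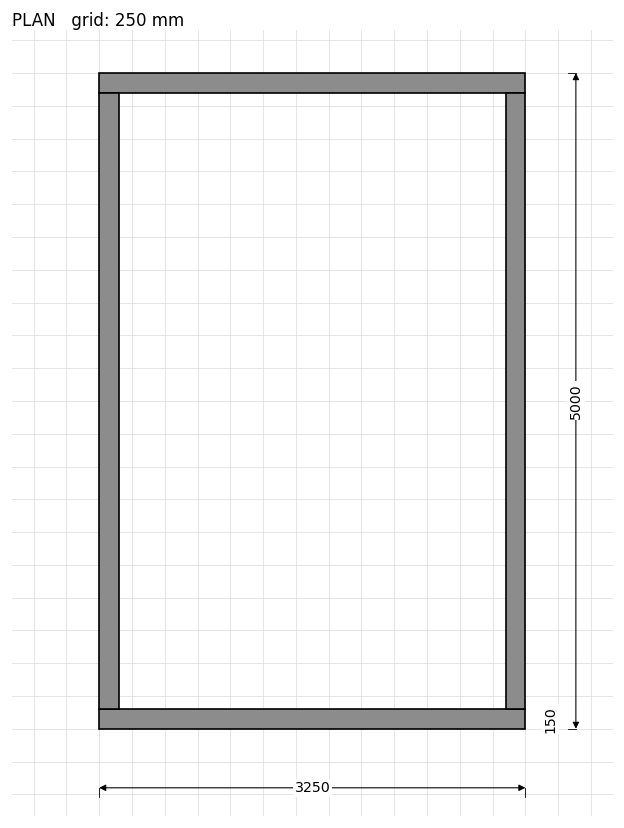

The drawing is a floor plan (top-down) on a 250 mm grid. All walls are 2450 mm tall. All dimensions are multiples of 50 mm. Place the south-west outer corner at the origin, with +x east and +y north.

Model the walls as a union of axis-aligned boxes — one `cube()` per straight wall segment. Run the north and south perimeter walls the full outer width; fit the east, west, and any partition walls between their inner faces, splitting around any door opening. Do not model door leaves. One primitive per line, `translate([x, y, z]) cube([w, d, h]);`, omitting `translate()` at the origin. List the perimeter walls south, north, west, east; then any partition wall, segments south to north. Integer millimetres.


cube([3250, 150, 2450]);
translate([0, 4850, 0]) cube([3250, 150, 2450]);
translate([0, 150, 0]) cube([150, 4700, 2450]);
translate([3100, 150, 0]) cube([150, 4700, 2450]);
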